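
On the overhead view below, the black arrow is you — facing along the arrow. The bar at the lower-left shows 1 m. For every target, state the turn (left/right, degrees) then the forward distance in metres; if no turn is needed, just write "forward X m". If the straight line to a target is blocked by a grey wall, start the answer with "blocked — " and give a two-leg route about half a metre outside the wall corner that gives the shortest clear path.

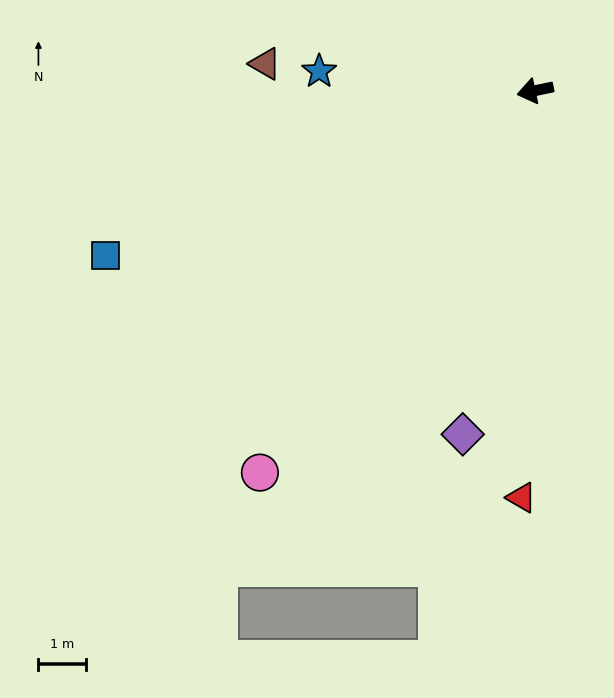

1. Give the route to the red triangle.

turn left 76°, forward 8.6 m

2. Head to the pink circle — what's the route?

turn left 42°, forward 10.0 m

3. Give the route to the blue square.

turn left 9°, forward 9.8 m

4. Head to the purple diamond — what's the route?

turn left 66°, forward 7.4 m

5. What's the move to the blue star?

turn right 17°, forward 4.6 m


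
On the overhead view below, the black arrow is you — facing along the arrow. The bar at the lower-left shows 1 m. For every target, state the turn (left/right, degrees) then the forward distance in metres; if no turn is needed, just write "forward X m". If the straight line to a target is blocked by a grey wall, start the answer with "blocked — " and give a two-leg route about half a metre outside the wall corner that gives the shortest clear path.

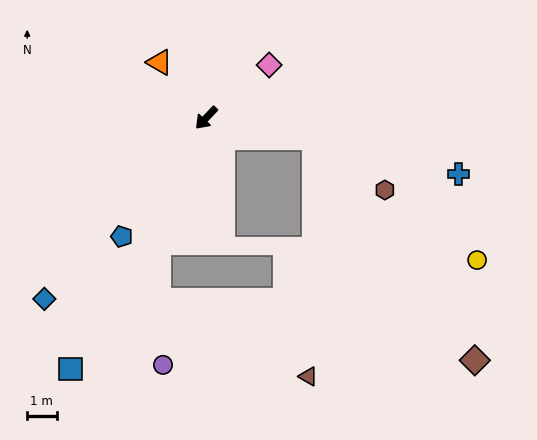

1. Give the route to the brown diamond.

blocked — turn left 123°, forward 3.7 m, then turn right 44°, forward 9.3 m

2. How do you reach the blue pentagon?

turn left 8°, forward 4.9 m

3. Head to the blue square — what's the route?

turn left 15°, forward 9.7 m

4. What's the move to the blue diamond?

forward 8.2 m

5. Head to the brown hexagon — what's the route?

blocked — turn left 123°, forward 3.7 m, then turn right 26°, forward 3.0 m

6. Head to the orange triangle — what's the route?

turn right 97°, forward 2.5 m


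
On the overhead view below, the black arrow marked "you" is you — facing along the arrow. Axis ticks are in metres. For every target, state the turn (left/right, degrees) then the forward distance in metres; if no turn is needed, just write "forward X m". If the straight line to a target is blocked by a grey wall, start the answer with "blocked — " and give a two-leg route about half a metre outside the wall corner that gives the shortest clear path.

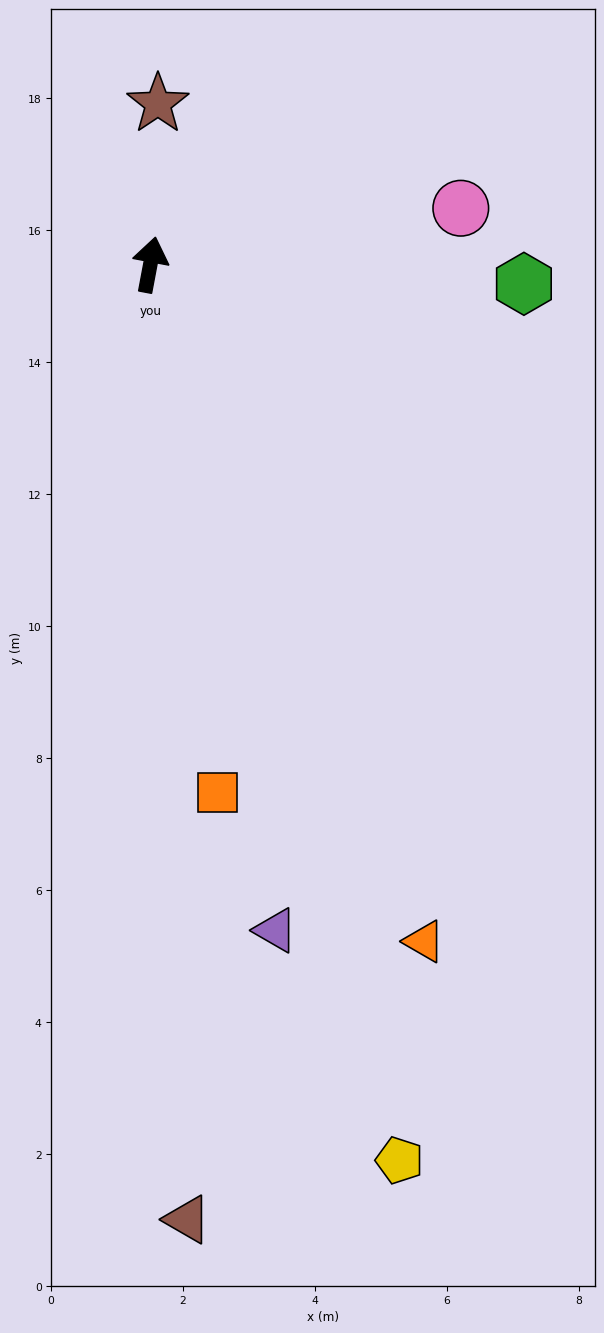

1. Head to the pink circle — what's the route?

turn right 69°, forward 4.8 m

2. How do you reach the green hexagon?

turn right 82°, forward 5.7 m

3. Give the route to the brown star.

turn left 8°, forward 2.4 m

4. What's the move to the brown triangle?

turn right 167°, forward 14.5 m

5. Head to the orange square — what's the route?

turn right 162°, forward 8.1 m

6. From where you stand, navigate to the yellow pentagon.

turn right 154°, forward 14.1 m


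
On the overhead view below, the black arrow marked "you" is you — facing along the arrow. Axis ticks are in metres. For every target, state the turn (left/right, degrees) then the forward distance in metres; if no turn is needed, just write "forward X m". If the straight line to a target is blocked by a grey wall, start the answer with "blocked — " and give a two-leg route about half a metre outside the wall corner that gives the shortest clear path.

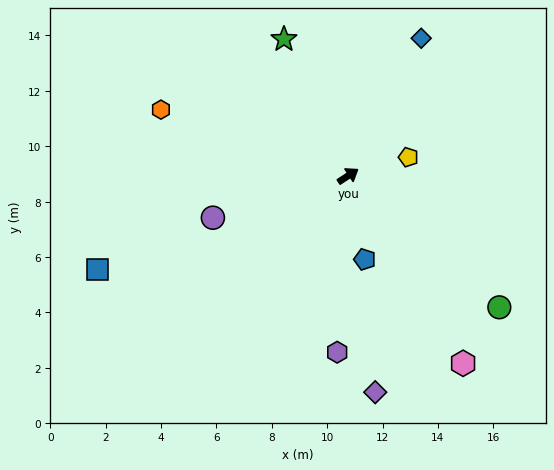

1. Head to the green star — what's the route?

turn left 82°, forward 5.4 m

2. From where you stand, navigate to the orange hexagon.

turn left 127°, forward 7.2 m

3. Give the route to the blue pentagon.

turn right 112°, forward 3.1 m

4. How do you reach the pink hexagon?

turn right 92°, forward 7.9 m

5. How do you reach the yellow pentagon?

turn right 16°, forward 2.3 m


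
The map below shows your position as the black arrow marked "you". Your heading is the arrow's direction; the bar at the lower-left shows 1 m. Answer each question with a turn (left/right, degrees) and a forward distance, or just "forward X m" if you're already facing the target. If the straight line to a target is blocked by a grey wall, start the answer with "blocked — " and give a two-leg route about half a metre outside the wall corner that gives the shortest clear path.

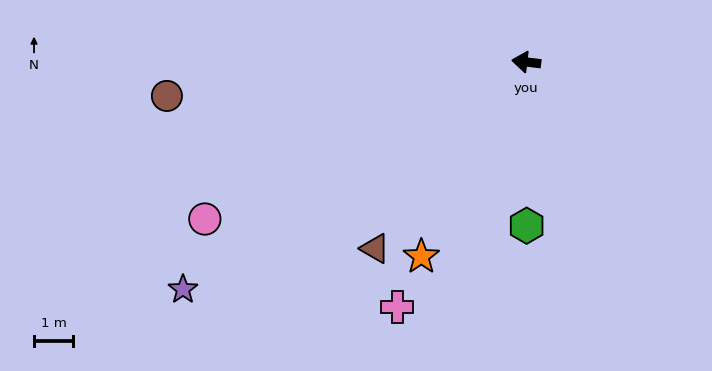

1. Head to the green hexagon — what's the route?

turn left 97°, forward 4.2 m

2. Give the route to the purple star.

turn left 40°, forward 10.6 m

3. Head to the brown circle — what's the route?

turn left 12°, forward 9.3 m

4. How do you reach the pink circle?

turn left 33°, forward 9.2 m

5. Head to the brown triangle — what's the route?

turn left 58°, forward 6.2 m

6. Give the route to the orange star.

turn left 68°, forward 5.7 m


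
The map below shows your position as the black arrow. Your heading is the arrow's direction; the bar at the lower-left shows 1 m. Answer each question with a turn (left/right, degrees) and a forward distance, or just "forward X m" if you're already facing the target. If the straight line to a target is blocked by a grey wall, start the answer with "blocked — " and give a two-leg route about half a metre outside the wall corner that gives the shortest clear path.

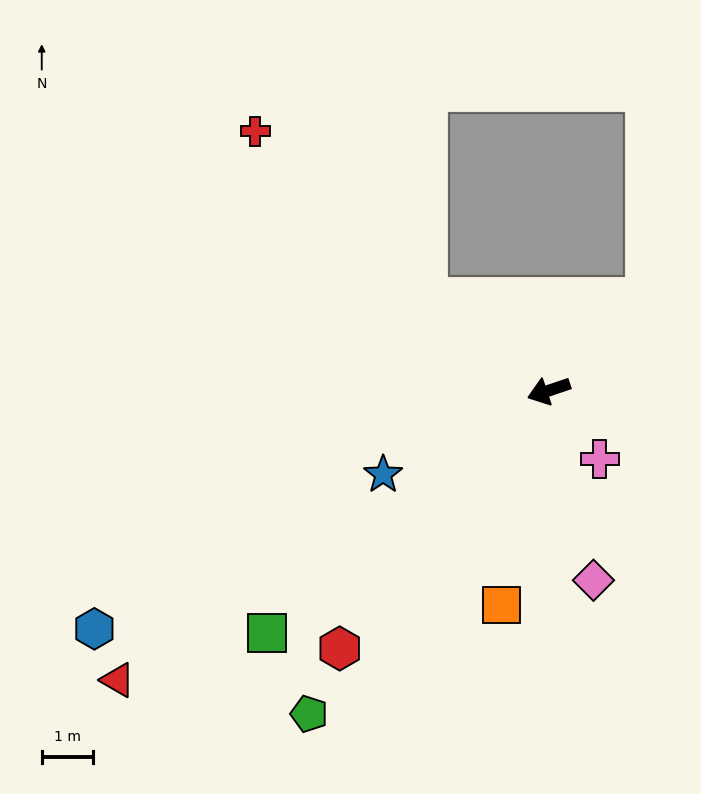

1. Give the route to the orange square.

turn left 59°, forward 4.3 m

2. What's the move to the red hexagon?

turn left 32°, forward 6.5 m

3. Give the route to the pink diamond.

turn left 85°, forward 3.8 m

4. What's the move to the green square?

turn left 22°, forward 7.3 m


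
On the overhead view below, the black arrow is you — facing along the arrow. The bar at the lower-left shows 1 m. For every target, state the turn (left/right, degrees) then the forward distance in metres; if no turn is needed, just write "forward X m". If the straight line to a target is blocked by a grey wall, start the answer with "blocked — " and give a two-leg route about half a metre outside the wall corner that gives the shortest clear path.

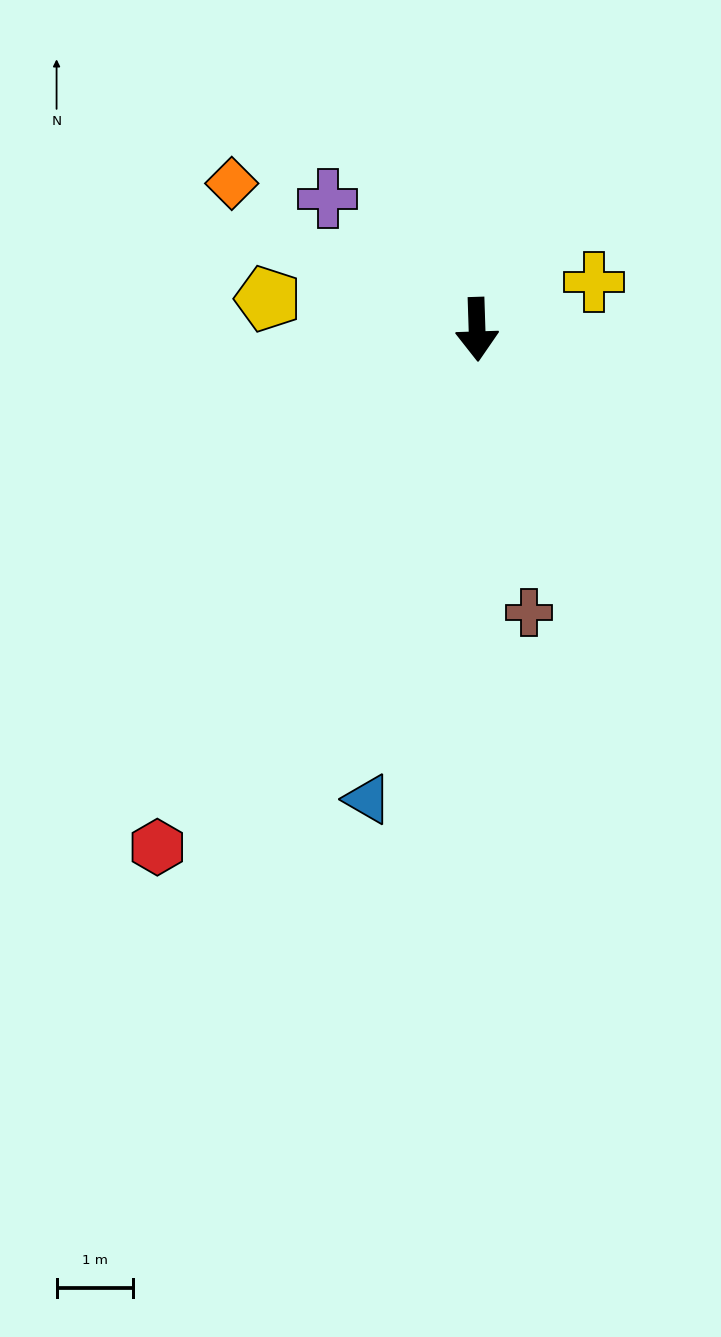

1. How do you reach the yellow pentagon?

turn right 100°, forward 2.8 m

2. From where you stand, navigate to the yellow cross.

turn left 110°, forward 1.7 m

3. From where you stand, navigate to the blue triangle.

turn right 15°, forward 6.3 m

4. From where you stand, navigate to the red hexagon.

turn right 34°, forward 8.0 m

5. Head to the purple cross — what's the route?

turn right 133°, forward 2.6 m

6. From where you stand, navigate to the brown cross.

turn left 9°, forward 3.8 m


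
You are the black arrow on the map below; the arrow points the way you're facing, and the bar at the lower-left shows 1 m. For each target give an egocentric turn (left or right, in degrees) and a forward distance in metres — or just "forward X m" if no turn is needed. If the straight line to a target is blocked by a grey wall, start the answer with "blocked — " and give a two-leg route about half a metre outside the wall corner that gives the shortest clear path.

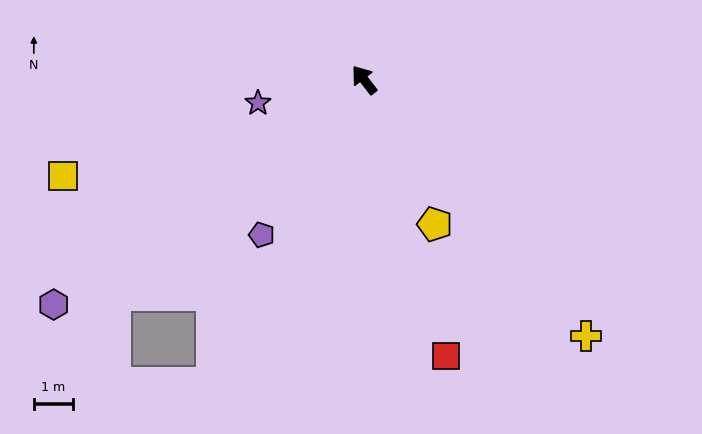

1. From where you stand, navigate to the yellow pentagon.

turn left 168°, forward 4.1 m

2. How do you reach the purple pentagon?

turn left 109°, forward 4.7 m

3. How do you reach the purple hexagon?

turn left 88°, forward 9.7 m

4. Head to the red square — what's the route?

turn left 159°, forward 7.3 m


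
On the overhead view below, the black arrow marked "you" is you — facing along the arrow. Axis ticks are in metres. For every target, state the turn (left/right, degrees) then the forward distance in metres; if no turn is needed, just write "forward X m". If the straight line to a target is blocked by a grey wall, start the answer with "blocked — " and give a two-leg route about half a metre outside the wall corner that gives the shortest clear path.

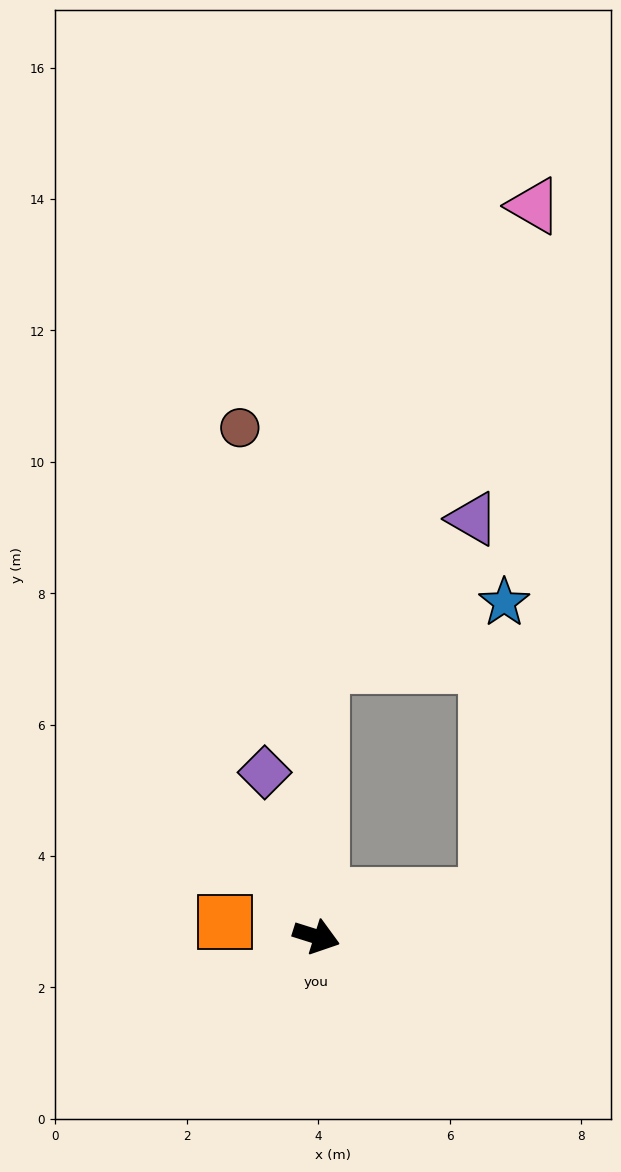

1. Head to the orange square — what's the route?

turn right 171°, forward 1.4 m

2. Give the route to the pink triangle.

blocked — turn left 106°, forward 4.1 m, then turn right 23°, forward 7.7 m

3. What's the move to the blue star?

blocked — turn left 106°, forward 4.1 m, then turn right 70°, forward 2.9 m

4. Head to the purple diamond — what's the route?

turn left 125°, forward 2.6 m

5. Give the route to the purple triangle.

blocked — turn left 106°, forward 4.1 m, then turn right 44°, forward 3.2 m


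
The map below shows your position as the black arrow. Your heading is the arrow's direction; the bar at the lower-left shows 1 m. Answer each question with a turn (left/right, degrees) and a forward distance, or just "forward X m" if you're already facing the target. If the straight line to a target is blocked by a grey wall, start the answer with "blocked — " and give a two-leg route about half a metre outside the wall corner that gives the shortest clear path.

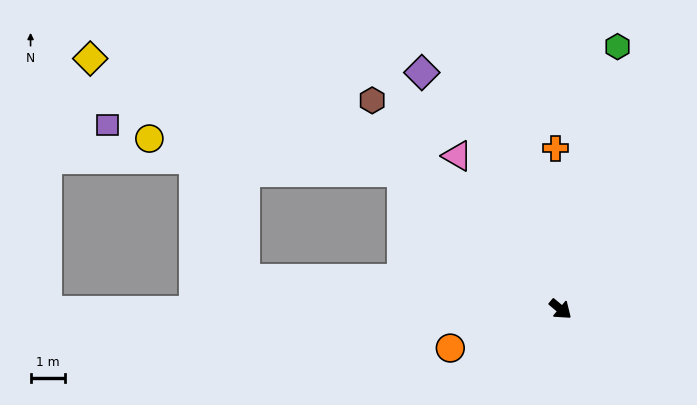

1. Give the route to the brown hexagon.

turn left 172°, forward 8.1 m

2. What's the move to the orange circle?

turn right 121°, forward 3.4 m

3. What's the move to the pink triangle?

turn left 164°, forward 5.3 m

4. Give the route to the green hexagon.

turn left 118°, forward 7.8 m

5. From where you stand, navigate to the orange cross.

turn left 132°, forward 4.7 m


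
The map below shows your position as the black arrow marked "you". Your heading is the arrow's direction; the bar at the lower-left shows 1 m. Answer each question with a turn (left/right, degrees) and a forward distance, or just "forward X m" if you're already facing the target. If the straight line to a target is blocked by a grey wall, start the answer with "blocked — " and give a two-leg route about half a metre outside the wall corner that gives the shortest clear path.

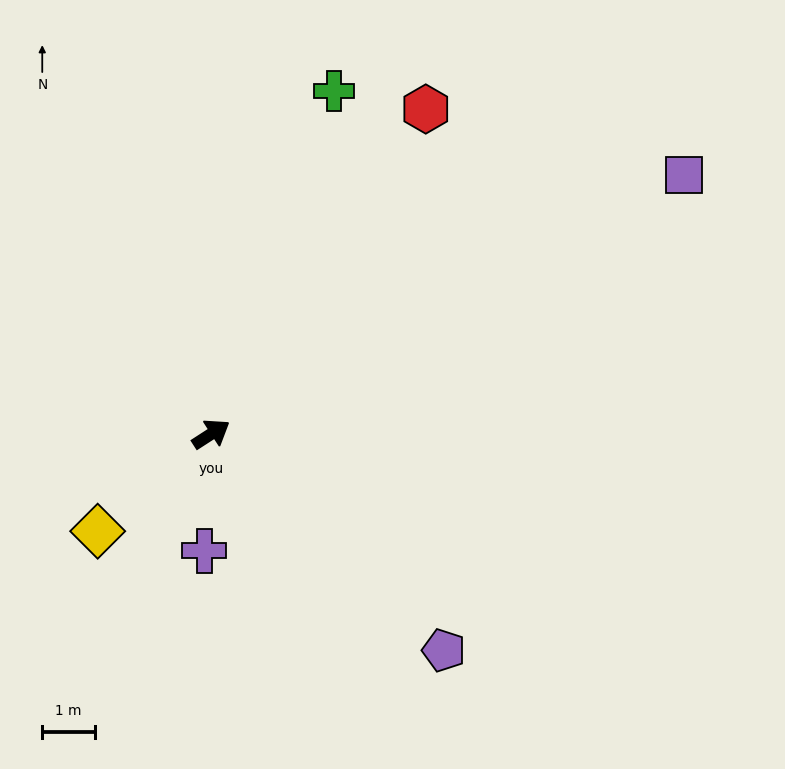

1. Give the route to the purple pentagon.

turn right 76°, forward 6.1 m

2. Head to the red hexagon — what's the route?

turn left 24°, forward 7.4 m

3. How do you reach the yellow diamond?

turn right 172°, forward 2.9 m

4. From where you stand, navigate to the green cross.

turn left 37°, forward 7.0 m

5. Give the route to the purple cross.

turn right 126°, forward 2.2 m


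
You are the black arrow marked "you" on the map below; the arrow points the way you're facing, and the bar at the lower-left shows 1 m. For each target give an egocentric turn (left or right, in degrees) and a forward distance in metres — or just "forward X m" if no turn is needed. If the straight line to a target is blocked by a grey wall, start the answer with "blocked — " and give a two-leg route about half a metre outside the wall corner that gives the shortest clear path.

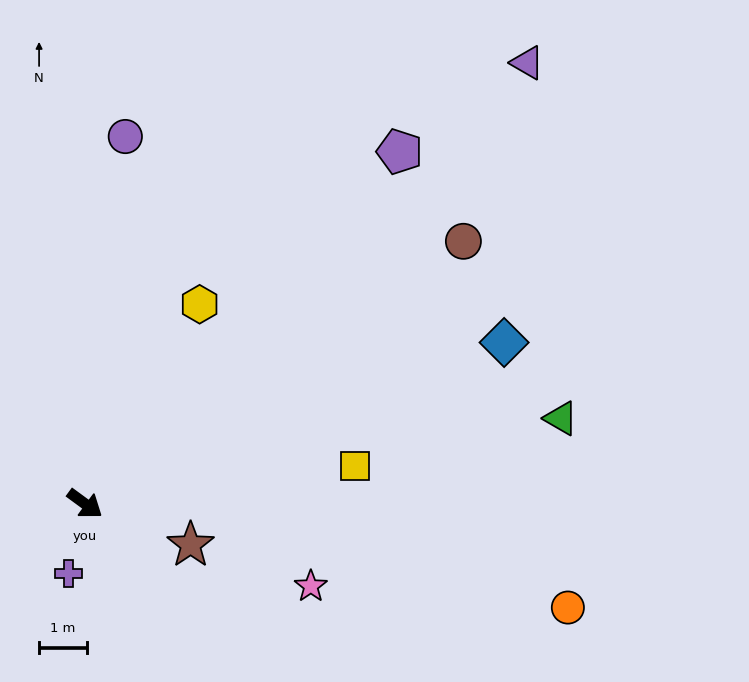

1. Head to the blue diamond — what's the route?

turn left 57°, forward 9.4 m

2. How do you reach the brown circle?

turn left 71°, forward 9.7 m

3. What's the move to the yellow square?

turn left 44°, forward 5.7 m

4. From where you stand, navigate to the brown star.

turn left 15°, forward 2.4 m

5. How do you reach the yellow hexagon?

turn left 96°, forward 4.8 m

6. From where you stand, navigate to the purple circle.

turn left 120°, forward 7.7 m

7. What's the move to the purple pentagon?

turn left 84°, forward 9.9 m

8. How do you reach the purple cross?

turn right 67°, forward 1.5 m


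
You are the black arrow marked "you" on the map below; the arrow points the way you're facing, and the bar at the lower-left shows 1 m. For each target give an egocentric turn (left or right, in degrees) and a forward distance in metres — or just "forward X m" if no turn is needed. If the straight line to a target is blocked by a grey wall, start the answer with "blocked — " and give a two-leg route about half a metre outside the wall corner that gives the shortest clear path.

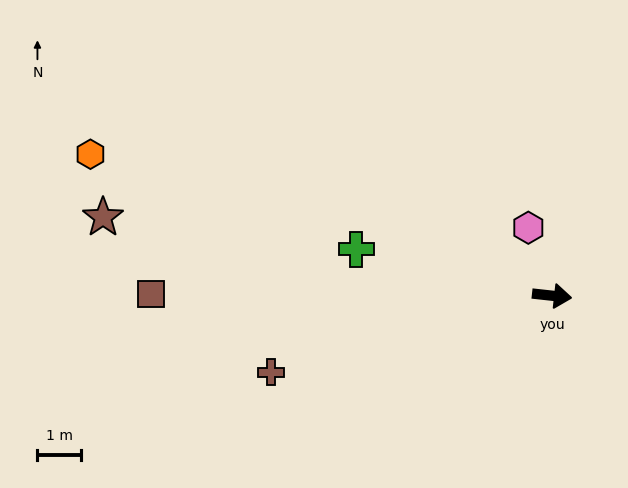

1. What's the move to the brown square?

turn right 174°, forward 9.2 m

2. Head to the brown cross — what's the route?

turn right 159°, forward 6.6 m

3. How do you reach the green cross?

turn left 173°, forward 4.6 m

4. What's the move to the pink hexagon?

turn left 116°, forward 1.6 m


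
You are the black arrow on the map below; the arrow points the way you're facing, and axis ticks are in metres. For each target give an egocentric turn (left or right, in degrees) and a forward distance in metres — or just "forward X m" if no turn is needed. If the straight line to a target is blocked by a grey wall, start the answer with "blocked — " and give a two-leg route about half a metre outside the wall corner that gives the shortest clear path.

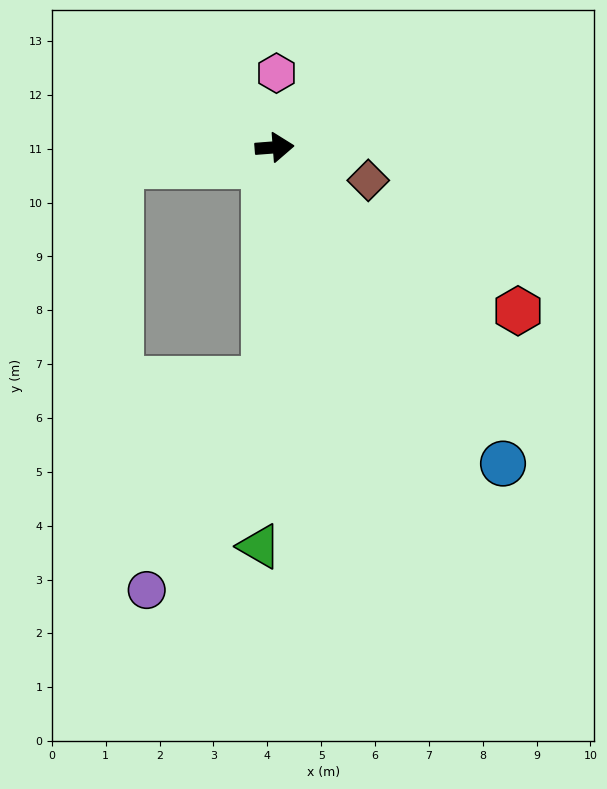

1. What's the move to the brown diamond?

turn right 24°, forward 1.8 m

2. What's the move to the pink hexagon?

turn left 84°, forward 1.4 m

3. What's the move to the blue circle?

turn right 59°, forward 7.2 m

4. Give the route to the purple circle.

blocked — turn right 97°, forward 4.3 m, then turn right 26°, forward 4.5 m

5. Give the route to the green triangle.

turn right 97°, forward 7.4 m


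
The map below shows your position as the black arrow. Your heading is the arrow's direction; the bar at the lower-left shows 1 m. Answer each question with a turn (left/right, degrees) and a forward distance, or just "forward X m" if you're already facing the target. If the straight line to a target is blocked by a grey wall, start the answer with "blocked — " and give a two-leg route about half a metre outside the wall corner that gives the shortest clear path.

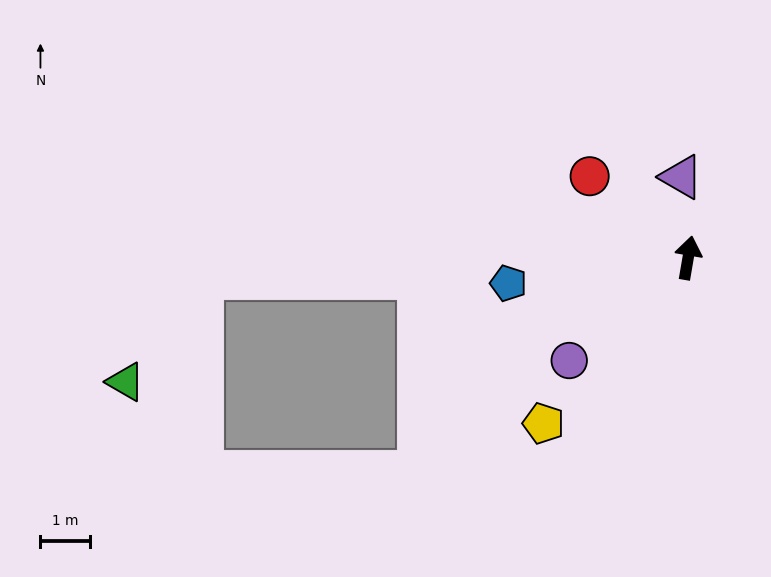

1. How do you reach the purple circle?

turn left 141°, forward 3.2 m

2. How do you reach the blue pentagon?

turn left 108°, forward 3.7 m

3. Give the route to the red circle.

turn left 60°, forward 2.6 m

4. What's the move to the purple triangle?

turn left 15°, forward 1.6 m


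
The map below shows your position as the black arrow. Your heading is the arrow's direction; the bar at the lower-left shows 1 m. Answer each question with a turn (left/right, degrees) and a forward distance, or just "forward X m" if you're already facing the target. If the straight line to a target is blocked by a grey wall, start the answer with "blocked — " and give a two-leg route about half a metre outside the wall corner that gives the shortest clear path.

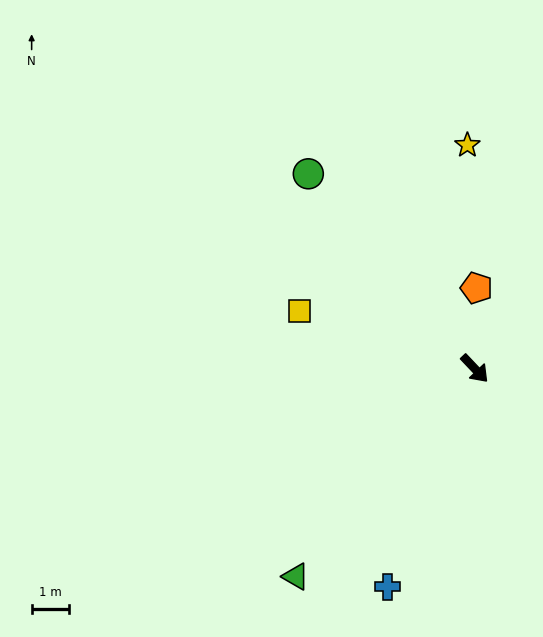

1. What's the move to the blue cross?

turn right 65°, forward 6.3 m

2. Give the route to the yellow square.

turn right 152°, forward 5.0 m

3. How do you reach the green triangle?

turn right 84°, forward 7.4 m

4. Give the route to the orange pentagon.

turn left 135°, forward 2.2 m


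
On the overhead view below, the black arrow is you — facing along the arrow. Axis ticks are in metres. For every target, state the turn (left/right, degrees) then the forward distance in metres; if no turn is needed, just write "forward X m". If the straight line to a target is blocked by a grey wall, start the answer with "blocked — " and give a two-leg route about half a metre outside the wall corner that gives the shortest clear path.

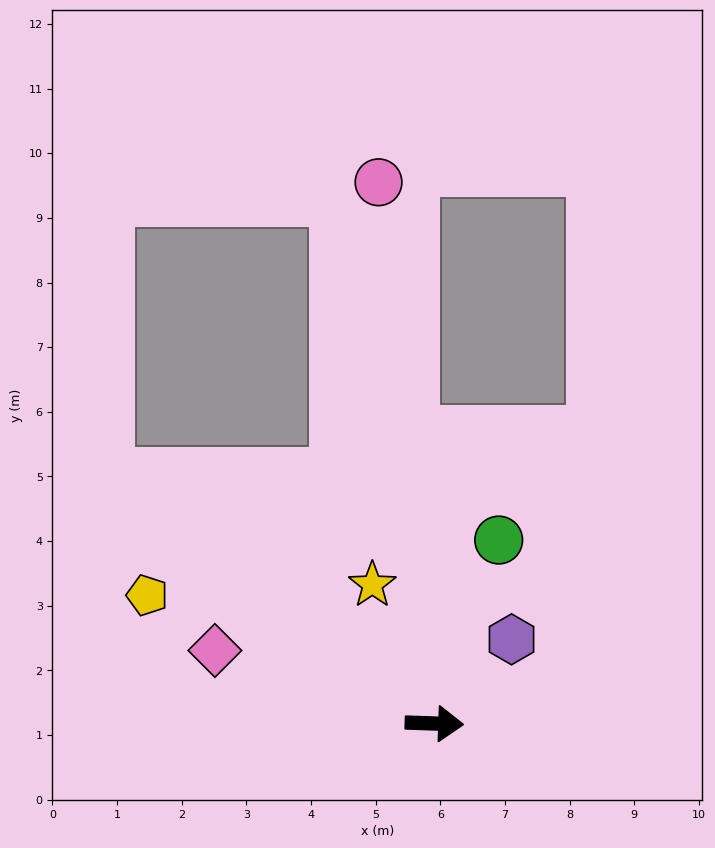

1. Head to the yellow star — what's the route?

turn left 116°, forward 2.4 m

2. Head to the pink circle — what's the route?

turn left 98°, forward 8.4 m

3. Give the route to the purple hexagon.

turn left 49°, forward 1.8 m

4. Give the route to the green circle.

turn left 73°, forward 3.0 m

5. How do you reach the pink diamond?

turn left 164°, forward 3.6 m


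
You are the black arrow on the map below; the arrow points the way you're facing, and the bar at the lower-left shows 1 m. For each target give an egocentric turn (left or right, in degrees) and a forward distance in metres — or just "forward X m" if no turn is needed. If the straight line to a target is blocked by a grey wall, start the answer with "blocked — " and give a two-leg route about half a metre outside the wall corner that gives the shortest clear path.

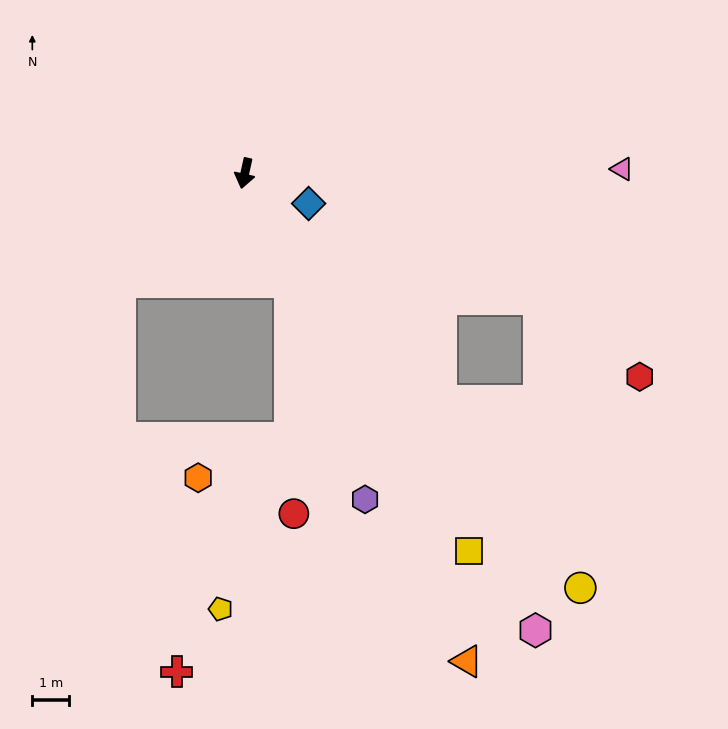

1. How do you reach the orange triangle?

turn left 37°, forward 14.5 m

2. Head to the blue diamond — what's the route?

turn left 77°, forward 1.9 m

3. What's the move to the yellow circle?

turn left 51°, forward 14.4 m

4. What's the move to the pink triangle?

turn left 103°, forward 10.2 m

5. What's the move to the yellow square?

turn left 43°, forward 11.9 m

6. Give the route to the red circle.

blocked — turn left 35°, forward 3.2 m, then turn right 21°, forward 6.3 m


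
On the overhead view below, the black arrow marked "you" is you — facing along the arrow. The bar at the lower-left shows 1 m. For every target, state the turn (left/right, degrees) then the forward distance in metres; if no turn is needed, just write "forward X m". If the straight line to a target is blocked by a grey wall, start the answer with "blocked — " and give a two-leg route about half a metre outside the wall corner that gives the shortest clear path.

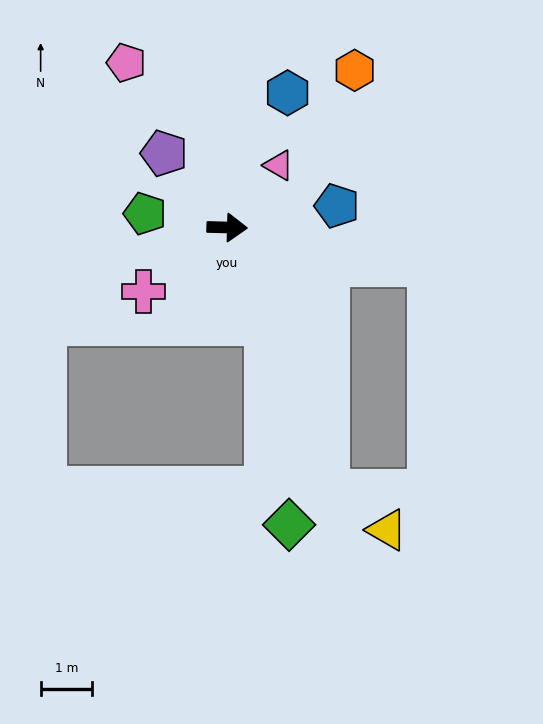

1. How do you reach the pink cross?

turn right 141°, forward 2.0 m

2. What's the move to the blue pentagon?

turn left 13°, forward 2.2 m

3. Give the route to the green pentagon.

turn left 172°, forward 1.6 m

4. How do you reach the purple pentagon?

turn left 132°, forward 1.9 m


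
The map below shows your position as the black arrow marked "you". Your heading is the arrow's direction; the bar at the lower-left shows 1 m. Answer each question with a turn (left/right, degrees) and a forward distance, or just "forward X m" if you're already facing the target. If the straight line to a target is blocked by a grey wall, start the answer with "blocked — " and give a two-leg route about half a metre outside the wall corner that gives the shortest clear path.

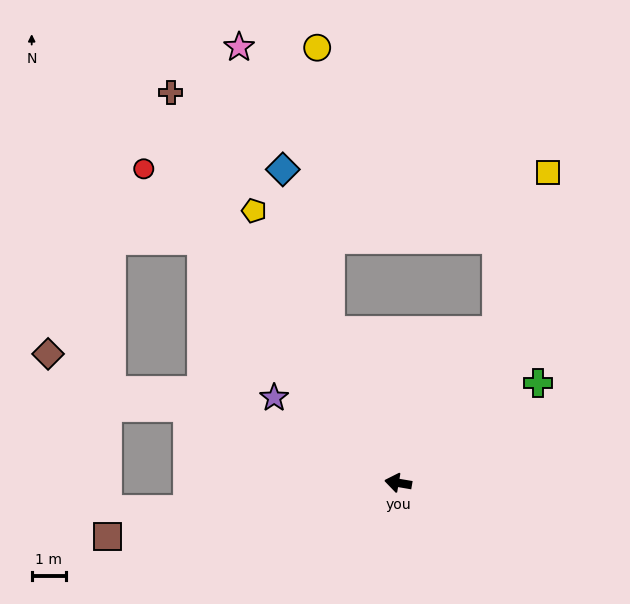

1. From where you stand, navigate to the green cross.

turn right 135°, forward 5.0 m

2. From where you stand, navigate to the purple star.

turn right 25°, forward 4.4 m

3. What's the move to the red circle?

turn right 41°, forward 11.8 m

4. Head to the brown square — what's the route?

turn left 20°, forward 8.6 m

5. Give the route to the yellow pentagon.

turn right 52°, forward 9.0 m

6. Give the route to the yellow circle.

blocked — turn right 56°, forward 4.9 m, then turn right 22°, forward 8.3 m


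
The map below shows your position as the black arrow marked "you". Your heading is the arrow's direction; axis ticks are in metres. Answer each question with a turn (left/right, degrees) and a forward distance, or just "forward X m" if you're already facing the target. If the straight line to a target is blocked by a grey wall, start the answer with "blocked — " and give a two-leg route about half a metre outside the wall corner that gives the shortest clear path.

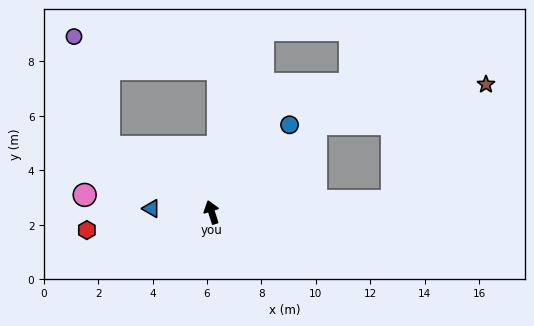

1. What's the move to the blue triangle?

turn left 69°, forward 2.2 m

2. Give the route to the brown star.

blocked — turn right 67°, forward 5.0 m, then turn right 28°, forward 6.4 m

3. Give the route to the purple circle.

blocked — turn left 40°, forward 4.5 m, then turn right 40°, forward 4.3 m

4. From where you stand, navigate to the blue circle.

turn right 59°, forward 4.3 m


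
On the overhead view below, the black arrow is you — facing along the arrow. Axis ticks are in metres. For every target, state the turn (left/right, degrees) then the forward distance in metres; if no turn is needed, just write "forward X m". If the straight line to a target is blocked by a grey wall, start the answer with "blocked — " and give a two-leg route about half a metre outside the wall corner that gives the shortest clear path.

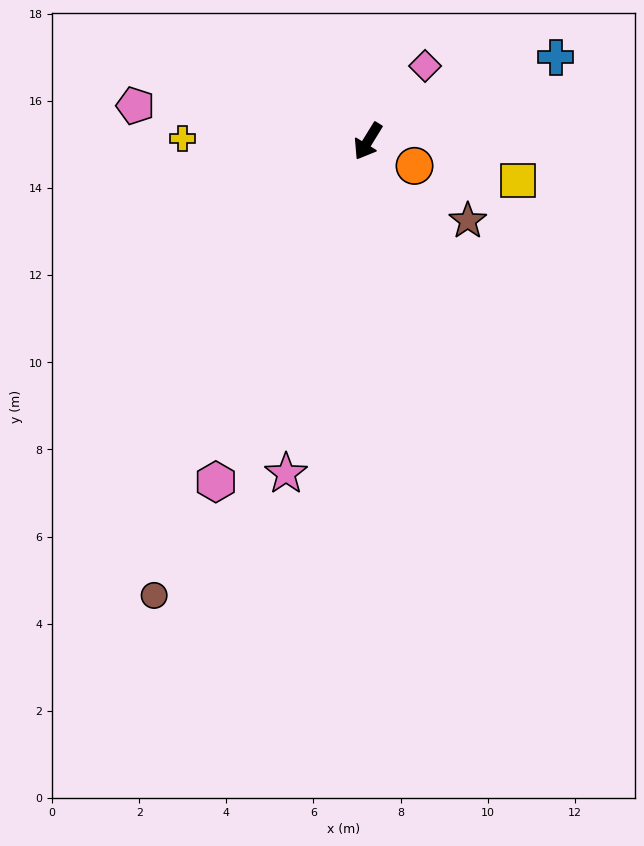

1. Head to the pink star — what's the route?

turn left 18°, forward 7.9 m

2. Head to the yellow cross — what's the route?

turn right 59°, forward 4.3 m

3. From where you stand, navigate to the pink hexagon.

turn left 8°, forward 8.6 m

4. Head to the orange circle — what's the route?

turn left 94°, forward 1.2 m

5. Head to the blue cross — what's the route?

turn left 146°, forward 4.7 m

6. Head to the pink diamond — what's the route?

turn left 174°, forward 2.2 m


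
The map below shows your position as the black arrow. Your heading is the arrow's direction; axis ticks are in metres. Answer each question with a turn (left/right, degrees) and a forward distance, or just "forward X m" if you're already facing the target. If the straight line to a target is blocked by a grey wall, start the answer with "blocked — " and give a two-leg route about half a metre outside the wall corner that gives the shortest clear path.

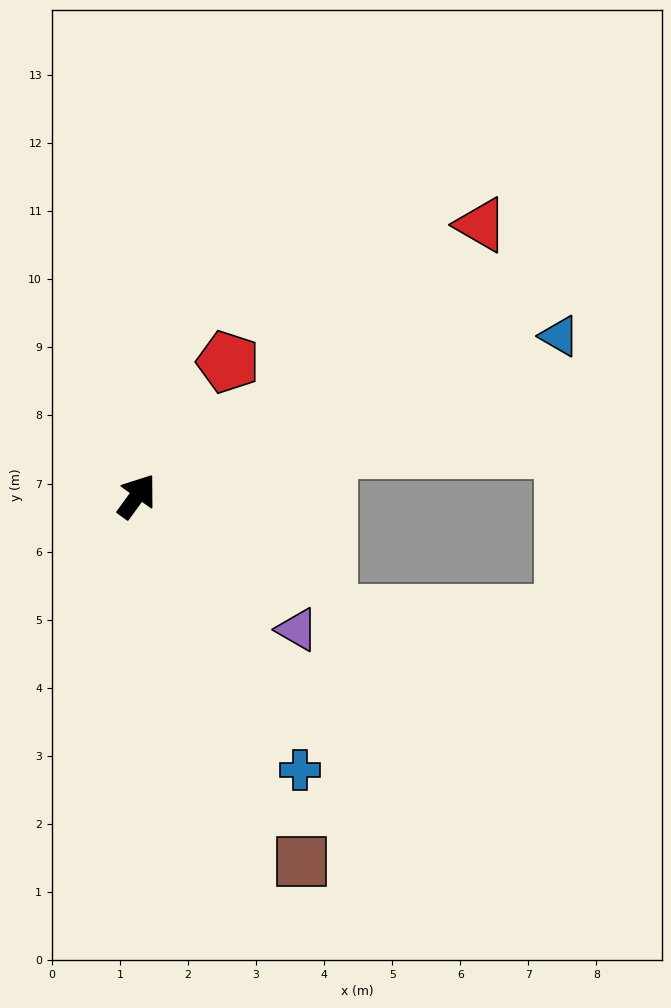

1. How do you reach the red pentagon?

forward 2.4 m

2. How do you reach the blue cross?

turn right 113°, forward 4.7 m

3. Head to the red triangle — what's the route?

turn right 16°, forward 6.4 m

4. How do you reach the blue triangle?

turn right 33°, forward 6.6 m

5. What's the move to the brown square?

turn right 120°, forward 5.9 m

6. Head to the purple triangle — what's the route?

turn right 94°, forward 3.1 m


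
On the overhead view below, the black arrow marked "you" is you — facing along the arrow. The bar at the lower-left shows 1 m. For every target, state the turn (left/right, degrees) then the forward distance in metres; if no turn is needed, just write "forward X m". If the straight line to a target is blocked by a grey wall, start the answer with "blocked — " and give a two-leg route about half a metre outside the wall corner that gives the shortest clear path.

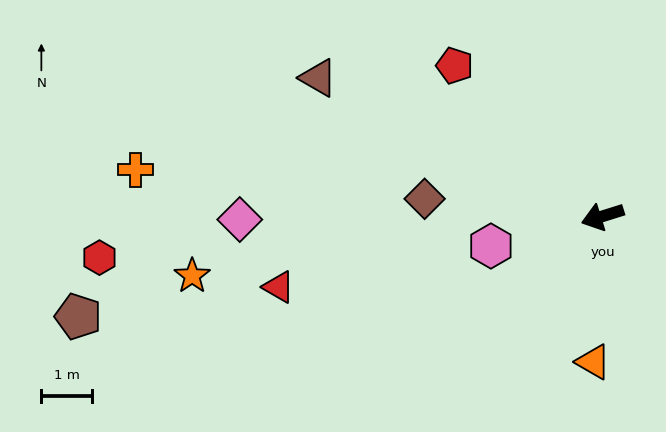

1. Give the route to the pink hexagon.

turn right 2°, forward 2.3 m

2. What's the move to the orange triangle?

turn left 69°, forward 2.9 m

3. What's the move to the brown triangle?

turn right 43°, forward 6.2 m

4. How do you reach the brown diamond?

turn right 23°, forward 3.5 m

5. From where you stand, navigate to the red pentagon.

turn right 63°, forward 4.1 m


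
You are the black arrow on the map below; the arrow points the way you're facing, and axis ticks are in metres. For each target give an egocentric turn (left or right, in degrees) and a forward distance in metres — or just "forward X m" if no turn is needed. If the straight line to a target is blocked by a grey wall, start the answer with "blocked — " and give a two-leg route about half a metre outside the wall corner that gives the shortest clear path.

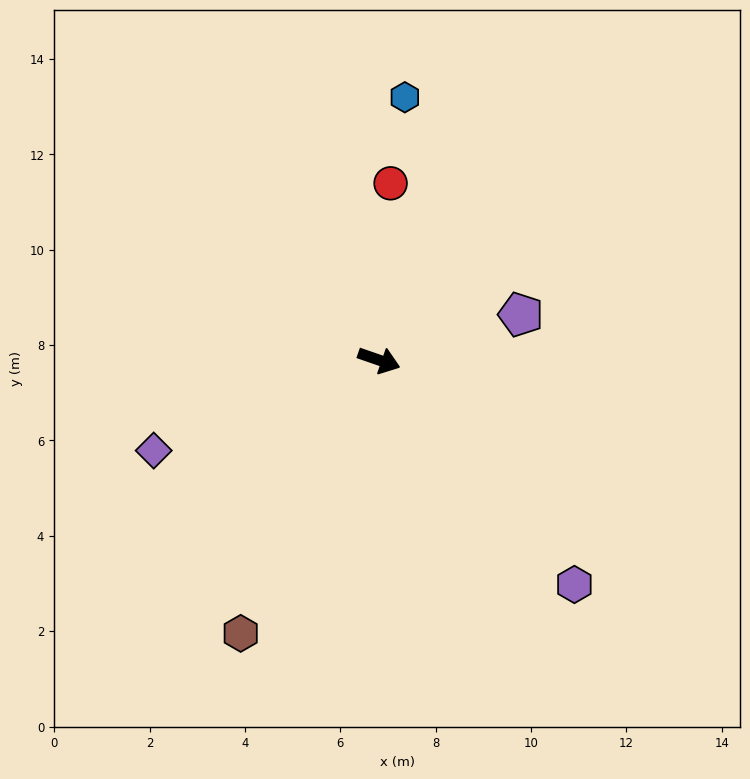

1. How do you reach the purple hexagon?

turn right 30°, forward 6.2 m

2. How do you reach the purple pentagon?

turn left 37°, forward 3.1 m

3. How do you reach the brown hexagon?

turn right 98°, forward 6.4 m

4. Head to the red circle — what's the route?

turn left 105°, forward 3.7 m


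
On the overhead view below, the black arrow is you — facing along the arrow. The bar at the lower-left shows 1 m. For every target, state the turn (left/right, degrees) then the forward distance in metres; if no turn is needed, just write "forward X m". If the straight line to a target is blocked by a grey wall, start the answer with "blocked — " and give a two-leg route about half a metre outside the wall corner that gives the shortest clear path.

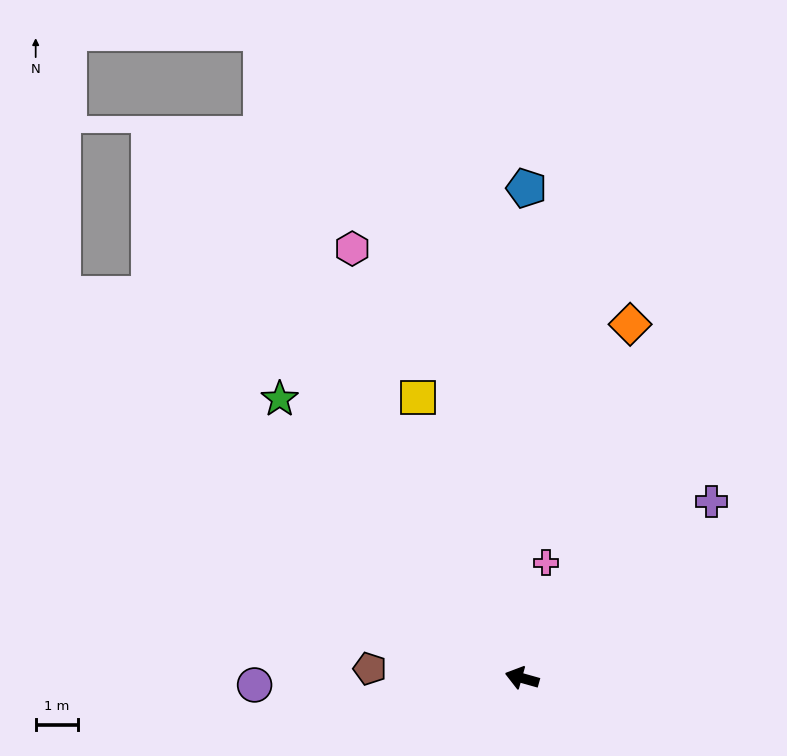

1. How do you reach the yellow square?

turn right 54°, forward 7.1 m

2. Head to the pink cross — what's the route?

turn right 86°, forward 2.8 m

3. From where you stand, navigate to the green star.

turn right 33°, forward 8.8 m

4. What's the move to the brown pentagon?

turn left 12°, forward 3.6 m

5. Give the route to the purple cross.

turn right 121°, forward 6.2 m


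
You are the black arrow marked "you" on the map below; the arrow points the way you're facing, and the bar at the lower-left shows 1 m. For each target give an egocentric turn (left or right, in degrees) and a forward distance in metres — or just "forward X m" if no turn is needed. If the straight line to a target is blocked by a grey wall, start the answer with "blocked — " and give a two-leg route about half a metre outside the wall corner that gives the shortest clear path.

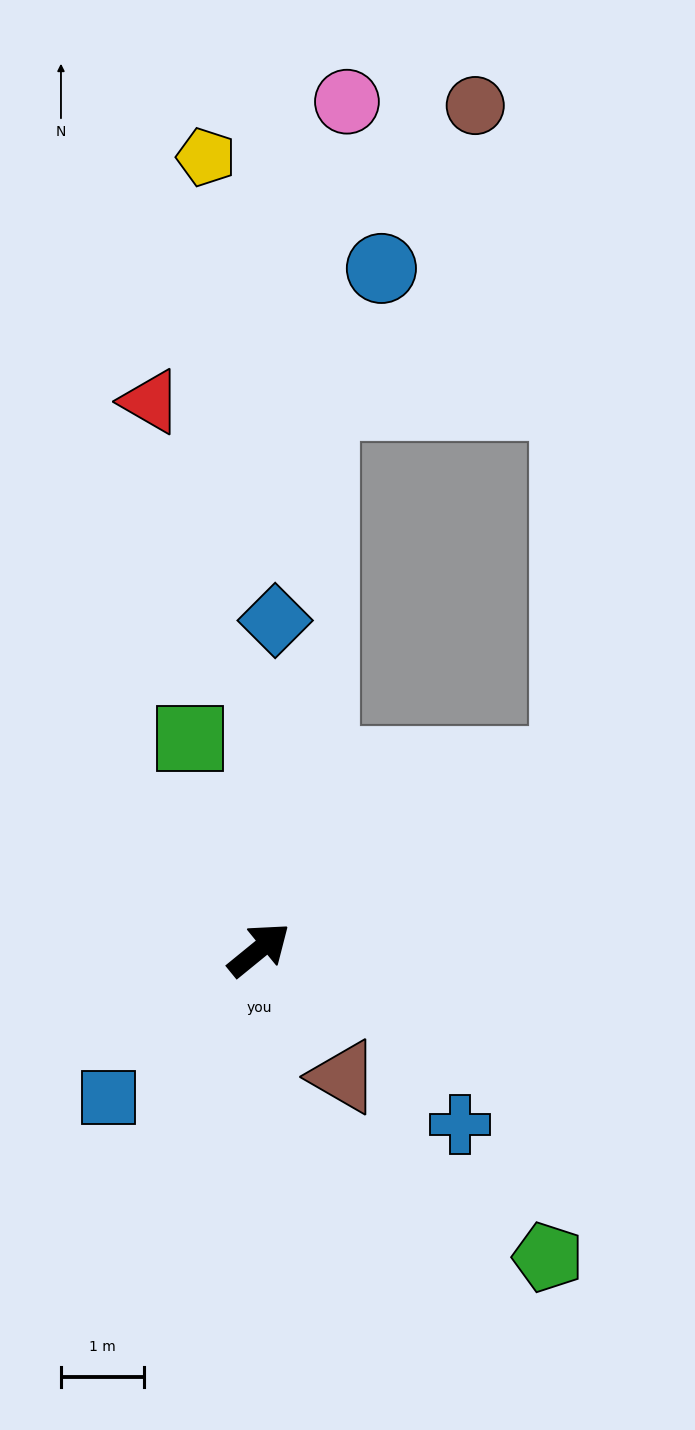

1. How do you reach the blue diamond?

turn left 48°, forward 4.0 m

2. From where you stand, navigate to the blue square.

turn right 175°, forward 2.5 m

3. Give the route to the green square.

turn left 69°, forward 2.7 m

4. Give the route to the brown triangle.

turn right 96°, forward 1.8 m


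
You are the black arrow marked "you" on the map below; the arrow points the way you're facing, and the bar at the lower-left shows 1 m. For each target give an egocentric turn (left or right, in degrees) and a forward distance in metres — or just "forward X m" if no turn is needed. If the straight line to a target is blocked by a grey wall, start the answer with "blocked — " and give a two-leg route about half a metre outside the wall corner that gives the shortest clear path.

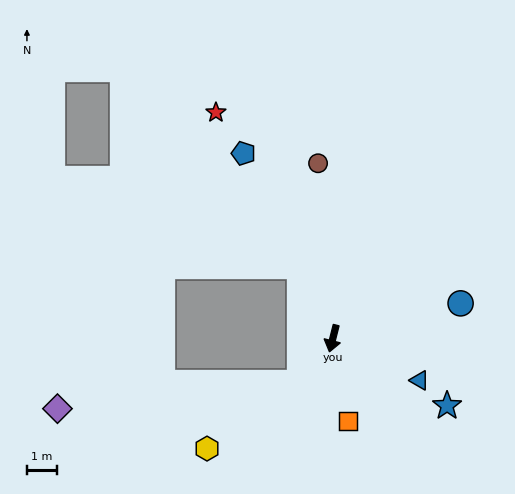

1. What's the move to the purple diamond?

blocked — turn right 23°, forward 1.8 m, then turn right 47°, forward 8.1 m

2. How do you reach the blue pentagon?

turn right 140°, forward 6.8 m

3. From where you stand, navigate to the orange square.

turn left 25°, forward 2.8 m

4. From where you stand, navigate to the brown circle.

turn right 161°, forward 5.8 m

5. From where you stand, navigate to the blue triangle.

turn left 78°, forward 3.2 m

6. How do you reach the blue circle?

turn left 120°, forward 4.4 m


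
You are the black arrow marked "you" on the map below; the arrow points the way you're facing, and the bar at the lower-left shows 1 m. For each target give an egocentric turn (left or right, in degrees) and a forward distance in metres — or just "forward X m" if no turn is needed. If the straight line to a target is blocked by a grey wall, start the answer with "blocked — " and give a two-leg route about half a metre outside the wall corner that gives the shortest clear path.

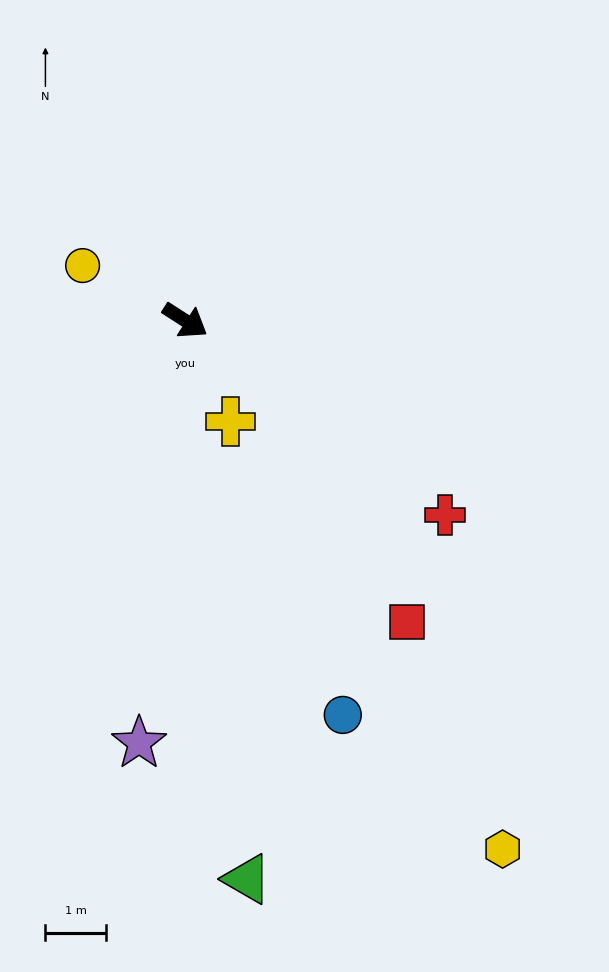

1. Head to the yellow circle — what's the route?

turn right 175°, forward 1.9 m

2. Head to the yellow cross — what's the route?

turn right 33°, forward 1.8 m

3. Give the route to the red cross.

turn right 4°, forward 5.4 m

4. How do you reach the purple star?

turn right 64°, forward 7.0 m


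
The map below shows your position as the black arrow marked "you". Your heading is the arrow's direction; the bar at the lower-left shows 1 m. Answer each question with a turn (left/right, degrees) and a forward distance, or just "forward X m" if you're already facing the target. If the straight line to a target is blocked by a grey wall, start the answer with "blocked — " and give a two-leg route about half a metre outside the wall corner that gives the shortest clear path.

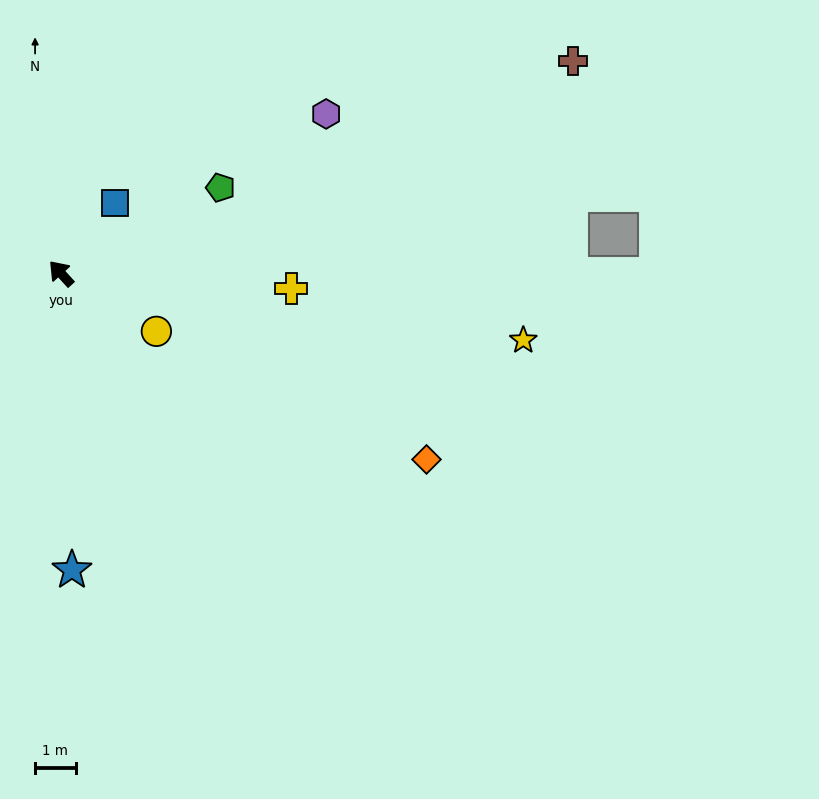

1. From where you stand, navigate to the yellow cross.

turn right 136°, forward 5.7 m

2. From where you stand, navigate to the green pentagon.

turn right 104°, forward 4.5 m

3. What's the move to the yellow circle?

turn right 164°, forward 2.8 m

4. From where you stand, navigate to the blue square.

turn right 80°, forward 2.2 m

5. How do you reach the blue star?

turn left 140°, forward 7.3 m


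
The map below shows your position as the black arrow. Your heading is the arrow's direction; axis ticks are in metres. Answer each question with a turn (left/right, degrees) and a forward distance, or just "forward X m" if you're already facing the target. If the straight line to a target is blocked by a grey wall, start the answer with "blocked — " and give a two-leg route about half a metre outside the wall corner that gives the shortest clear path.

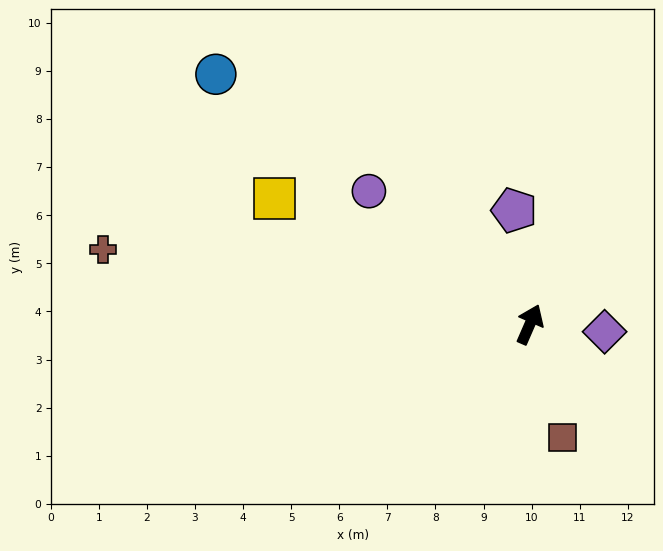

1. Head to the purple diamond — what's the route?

turn right 72°, forward 1.6 m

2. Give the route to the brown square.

turn right 140°, forward 2.4 m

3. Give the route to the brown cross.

turn left 104°, forward 9.0 m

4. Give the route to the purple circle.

turn left 74°, forward 4.3 m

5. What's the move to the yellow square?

turn left 87°, forward 5.9 m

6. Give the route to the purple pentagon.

turn left 31°, forward 2.4 m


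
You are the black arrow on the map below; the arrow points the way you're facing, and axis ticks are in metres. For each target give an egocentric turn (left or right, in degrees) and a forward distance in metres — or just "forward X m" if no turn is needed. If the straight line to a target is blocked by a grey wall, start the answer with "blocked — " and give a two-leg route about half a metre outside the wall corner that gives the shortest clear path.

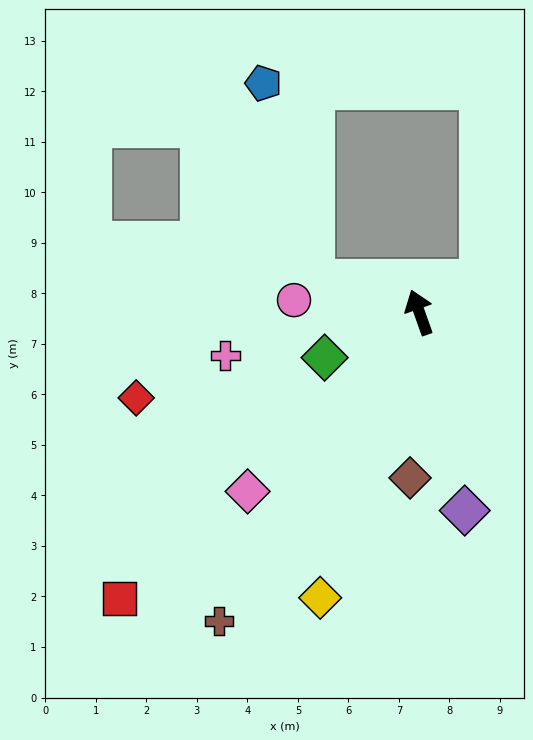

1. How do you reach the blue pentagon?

blocked — turn left 54°, forward 2.2 m, then turn right 59°, forward 4.0 m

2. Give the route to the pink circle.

turn left 65°, forward 2.5 m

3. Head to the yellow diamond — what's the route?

turn left 141°, forward 6.0 m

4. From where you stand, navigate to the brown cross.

turn left 127°, forward 7.3 m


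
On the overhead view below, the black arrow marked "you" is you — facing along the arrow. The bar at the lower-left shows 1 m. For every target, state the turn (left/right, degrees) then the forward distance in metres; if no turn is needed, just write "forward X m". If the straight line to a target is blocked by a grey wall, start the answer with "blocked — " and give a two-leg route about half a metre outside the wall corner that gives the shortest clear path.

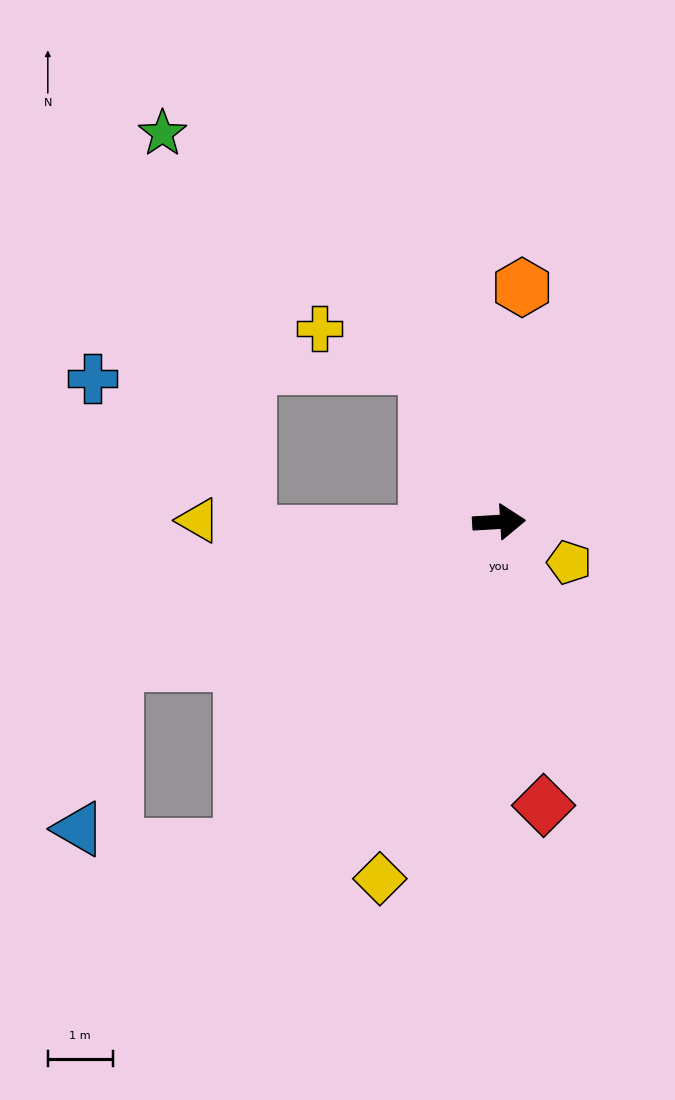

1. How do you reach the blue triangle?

blocked — turn right 163°, forward 6.3 m, then turn left 57°, forward 2.6 m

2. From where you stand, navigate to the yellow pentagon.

turn right 33°, forward 1.3 m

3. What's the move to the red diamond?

turn right 84°, forward 4.4 m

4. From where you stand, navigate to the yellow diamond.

turn right 112°, forward 5.8 m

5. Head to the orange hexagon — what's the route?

turn left 81°, forward 3.6 m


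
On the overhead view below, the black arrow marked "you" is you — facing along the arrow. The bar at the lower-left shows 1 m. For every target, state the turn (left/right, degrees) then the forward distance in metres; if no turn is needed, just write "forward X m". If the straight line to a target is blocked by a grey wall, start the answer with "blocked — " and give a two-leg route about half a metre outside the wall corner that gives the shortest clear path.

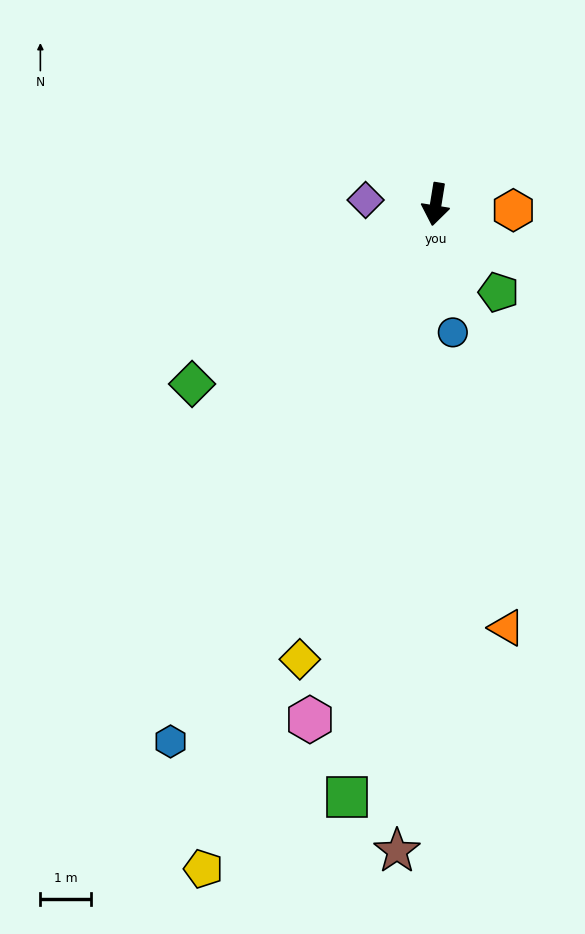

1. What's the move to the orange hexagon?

turn left 95°, forward 1.5 m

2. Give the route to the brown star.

turn left 6°, forward 12.7 m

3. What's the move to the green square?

forward 11.8 m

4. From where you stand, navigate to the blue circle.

turn left 17°, forward 2.5 m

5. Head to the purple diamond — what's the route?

turn right 84°, forward 1.4 m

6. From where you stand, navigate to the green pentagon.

turn left 45°, forward 2.1 m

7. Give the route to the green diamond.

turn right 44°, forward 5.9 m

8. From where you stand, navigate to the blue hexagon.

turn right 17°, forward 11.8 m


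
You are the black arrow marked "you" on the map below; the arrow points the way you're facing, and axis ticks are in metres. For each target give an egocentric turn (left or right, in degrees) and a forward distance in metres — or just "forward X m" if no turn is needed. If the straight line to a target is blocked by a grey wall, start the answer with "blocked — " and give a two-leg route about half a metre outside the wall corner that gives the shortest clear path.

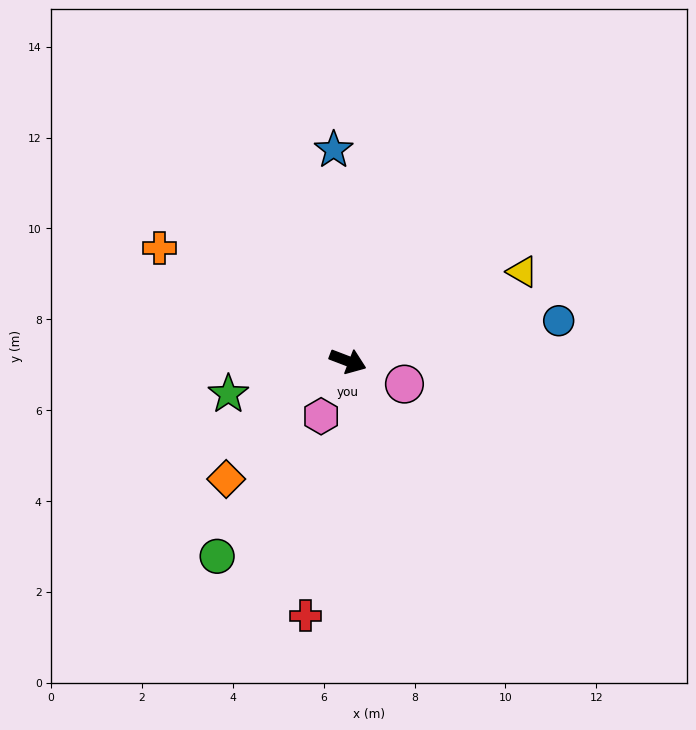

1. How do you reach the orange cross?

turn left 170°, forward 4.8 m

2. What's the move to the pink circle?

forward 1.3 m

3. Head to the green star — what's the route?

turn right 144°, forward 2.7 m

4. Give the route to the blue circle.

turn left 32°, forward 4.7 m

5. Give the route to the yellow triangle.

turn left 48°, forward 4.3 m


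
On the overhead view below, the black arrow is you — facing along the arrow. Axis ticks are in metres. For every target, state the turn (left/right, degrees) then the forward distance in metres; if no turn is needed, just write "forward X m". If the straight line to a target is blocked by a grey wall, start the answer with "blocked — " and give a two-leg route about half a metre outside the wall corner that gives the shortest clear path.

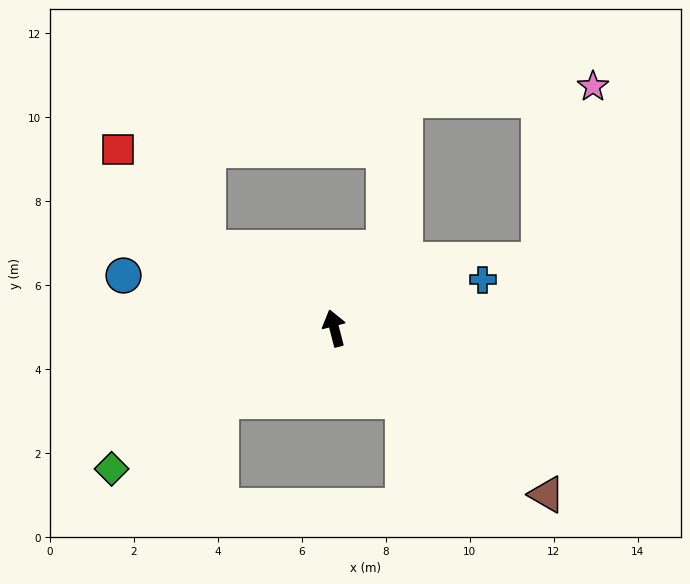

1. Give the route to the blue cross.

turn right 86°, forward 3.7 m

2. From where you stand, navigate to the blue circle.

turn left 61°, forward 5.2 m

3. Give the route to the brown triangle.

turn right 143°, forward 6.4 m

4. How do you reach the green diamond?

turn left 108°, forward 6.3 m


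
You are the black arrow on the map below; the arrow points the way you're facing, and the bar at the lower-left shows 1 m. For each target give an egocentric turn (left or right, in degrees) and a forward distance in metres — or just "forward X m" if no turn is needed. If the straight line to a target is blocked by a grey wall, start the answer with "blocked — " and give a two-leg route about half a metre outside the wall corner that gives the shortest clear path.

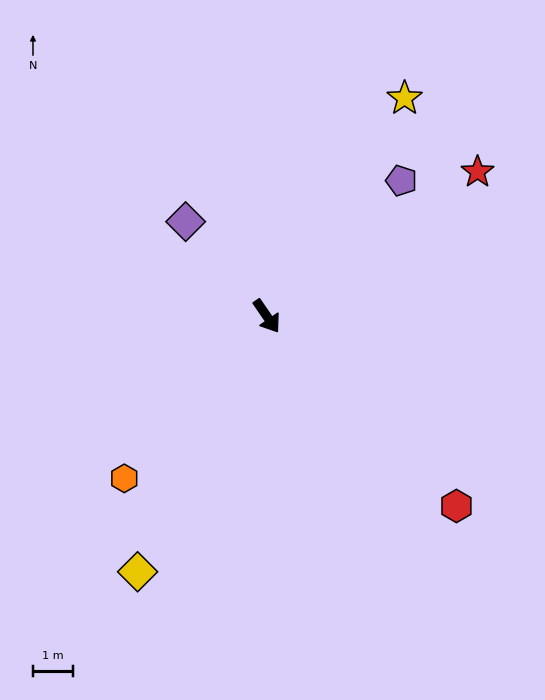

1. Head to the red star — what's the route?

turn left 90°, forward 6.4 m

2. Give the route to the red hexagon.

turn left 11°, forward 6.7 m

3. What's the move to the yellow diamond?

turn right 61°, forward 7.2 m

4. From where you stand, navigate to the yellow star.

turn left 113°, forward 6.4 m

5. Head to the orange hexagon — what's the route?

turn right 76°, forward 5.4 m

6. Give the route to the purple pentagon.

turn left 101°, forward 4.8 m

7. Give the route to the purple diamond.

turn right 174°, forward 3.1 m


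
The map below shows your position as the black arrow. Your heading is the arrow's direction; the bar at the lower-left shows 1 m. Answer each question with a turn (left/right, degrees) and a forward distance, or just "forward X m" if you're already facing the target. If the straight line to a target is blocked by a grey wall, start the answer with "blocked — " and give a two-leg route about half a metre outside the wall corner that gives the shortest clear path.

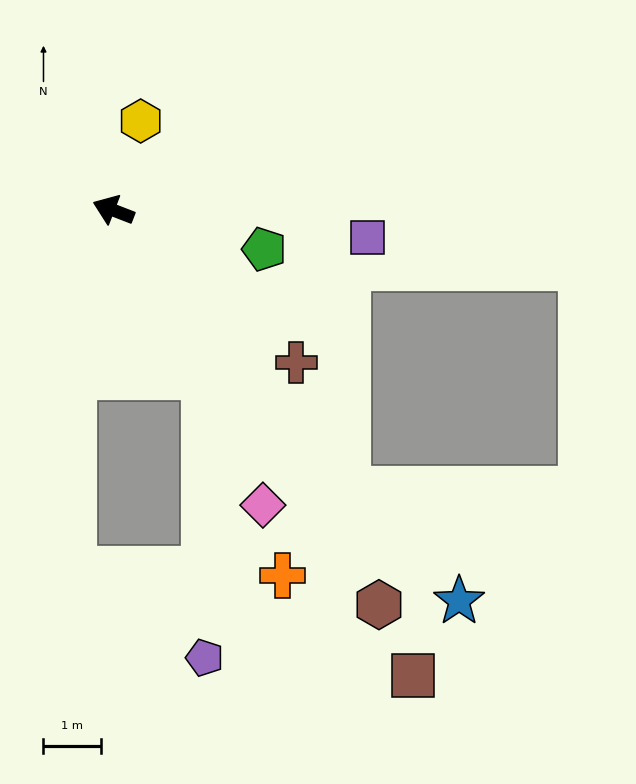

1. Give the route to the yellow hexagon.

turn right 86°, forward 1.6 m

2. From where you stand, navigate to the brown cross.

turn left 161°, forward 4.2 m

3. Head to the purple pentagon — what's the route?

blocked — turn left 140°, forward 3.3 m, then turn right 29°, forward 4.9 m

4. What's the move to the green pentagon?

turn right 173°, forward 2.7 m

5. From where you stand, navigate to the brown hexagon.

turn left 145°, forward 8.3 m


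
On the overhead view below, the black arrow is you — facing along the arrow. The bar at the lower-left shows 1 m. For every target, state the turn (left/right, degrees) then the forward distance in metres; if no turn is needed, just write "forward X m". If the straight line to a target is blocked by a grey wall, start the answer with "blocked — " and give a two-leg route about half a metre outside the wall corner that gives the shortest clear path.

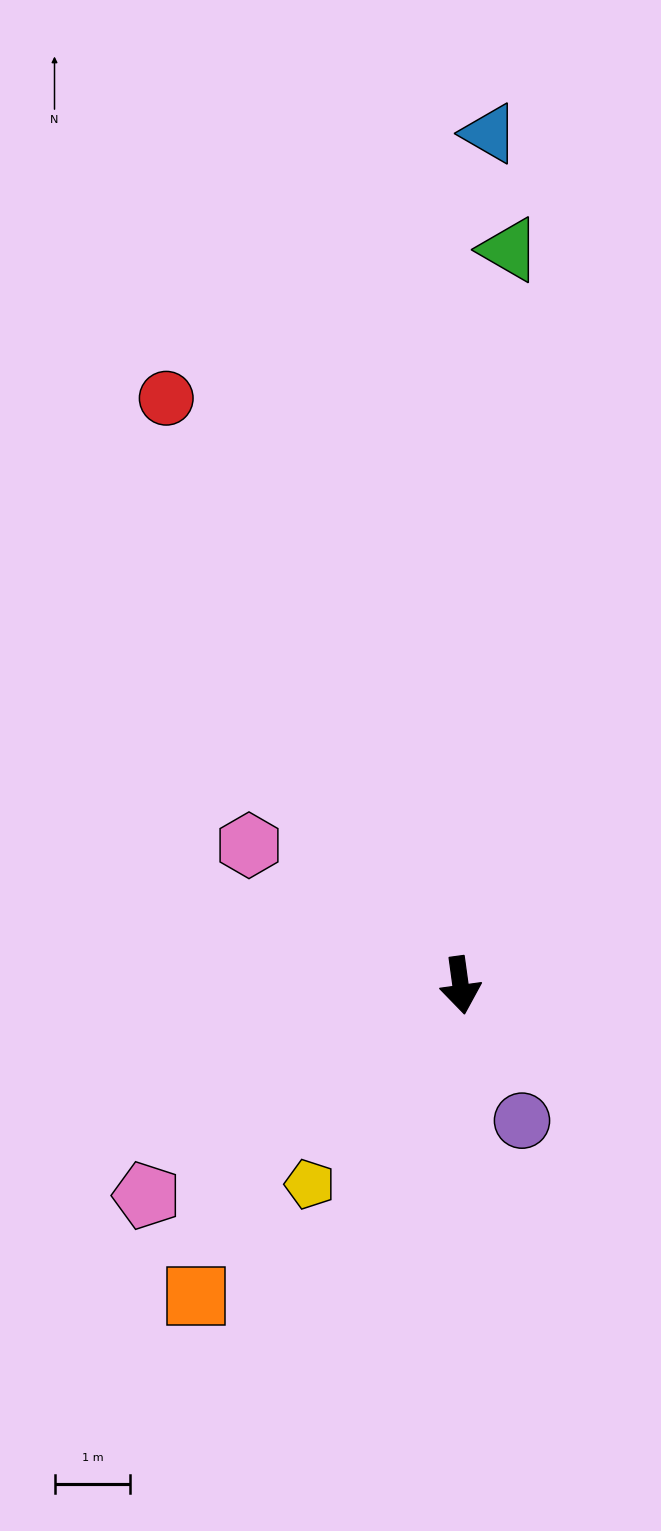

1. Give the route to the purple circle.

turn left 17°, forward 2.0 m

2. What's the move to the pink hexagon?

turn right 131°, forward 3.3 m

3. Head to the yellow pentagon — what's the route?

turn right 45°, forward 3.3 m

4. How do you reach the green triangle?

turn left 168°, forward 9.7 m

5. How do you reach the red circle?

turn right 161°, forward 8.7 m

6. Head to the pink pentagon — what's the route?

turn right 64°, forward 5.0 m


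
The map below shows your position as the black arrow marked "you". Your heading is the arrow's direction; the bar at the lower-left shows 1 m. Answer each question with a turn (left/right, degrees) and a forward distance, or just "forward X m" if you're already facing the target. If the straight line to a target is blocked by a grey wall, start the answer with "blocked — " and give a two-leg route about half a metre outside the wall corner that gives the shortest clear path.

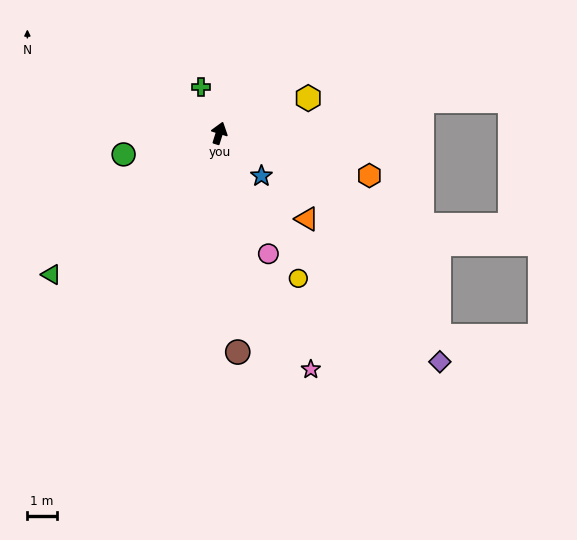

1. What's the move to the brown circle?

turn right 158°, forward 7.5 m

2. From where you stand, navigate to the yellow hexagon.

turn right 51°, forward 3.2 m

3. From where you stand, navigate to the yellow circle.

turn right 134°, forward 5.6 m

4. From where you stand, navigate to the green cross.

turn left 39°, forward 1.7 m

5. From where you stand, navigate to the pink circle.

turn right 140°, forward 4.4 m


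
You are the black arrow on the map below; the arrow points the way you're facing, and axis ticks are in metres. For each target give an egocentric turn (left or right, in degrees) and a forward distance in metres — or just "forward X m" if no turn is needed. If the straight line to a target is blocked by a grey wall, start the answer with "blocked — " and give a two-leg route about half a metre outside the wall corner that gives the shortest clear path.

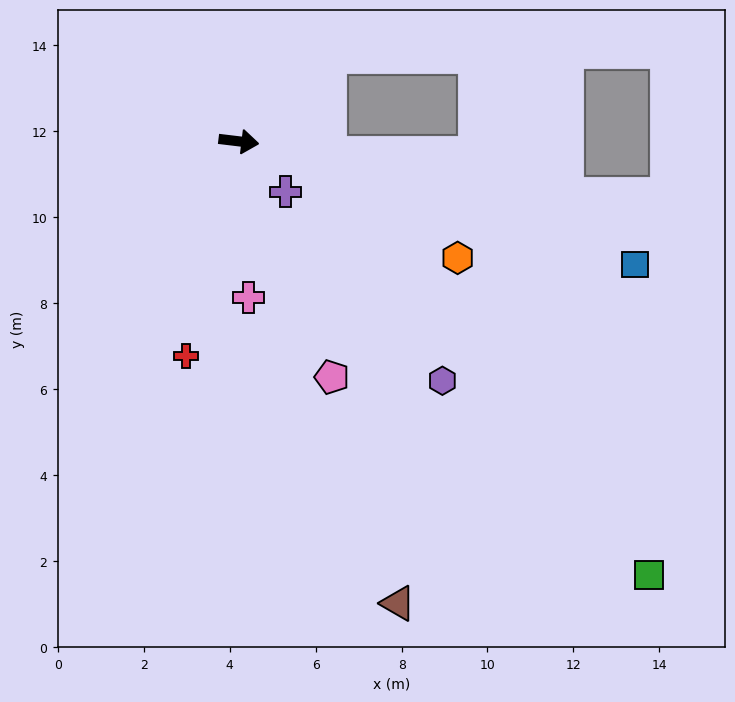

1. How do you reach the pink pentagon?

turn right 62°, forward 5.9 m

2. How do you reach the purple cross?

turn right 40°, forward 1.6 m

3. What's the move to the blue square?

turn right 10°, forward 9.7 m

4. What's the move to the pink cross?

turn right 80°, forward 3.6 m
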